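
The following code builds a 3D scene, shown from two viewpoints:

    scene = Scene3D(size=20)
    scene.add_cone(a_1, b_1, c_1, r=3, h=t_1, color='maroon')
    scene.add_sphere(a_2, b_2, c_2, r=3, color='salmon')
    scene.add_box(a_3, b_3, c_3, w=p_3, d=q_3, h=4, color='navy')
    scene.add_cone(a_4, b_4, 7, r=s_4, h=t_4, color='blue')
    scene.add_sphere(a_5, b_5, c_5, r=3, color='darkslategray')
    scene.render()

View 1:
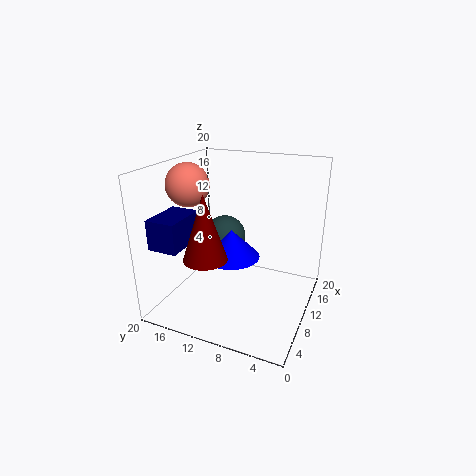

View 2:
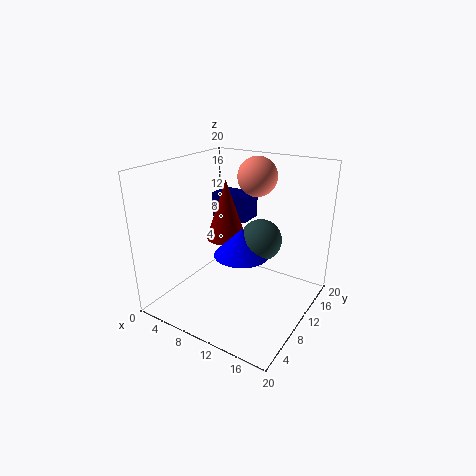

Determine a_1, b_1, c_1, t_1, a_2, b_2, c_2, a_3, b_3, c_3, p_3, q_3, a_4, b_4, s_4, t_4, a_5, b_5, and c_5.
a_1 = 6; b_1 = 13; c_1 = 8; t_1 = 9; a_2 = 9; b_2 = 17; c_2 = 17; a_3 = 2; b_3 = 15; c_3 = 10; p_3 = 6; q_3 = 4; a_4 = 10; b_4 = 11; s_4 = 4; t_4 = 4; a_5 = 12; b_5 = 13; c_5 = 9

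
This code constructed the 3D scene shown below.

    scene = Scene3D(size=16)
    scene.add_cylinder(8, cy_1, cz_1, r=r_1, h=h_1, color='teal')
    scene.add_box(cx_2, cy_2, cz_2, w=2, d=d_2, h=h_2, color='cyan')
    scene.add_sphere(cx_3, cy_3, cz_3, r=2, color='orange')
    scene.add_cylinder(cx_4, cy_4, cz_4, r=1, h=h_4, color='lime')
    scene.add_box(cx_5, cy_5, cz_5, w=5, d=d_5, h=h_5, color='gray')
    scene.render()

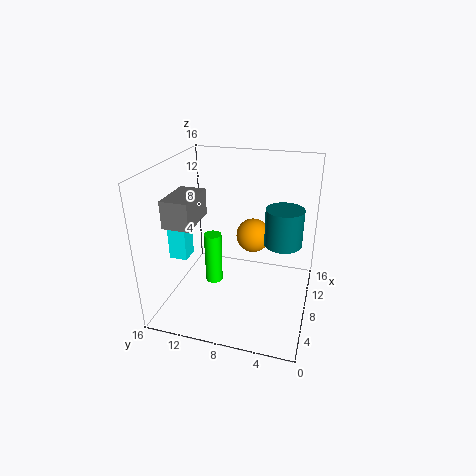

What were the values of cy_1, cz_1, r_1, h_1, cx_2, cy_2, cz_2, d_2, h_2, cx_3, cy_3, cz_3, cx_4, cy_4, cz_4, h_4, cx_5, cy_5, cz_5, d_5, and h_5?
cy_1 = 3, cz_1 = 8, r_1 = 2, h_1 = 4, cx_2 = 5, cy_2 = 13, cz_2 = 6, d_2 = 2, h_2 = 6, cx_3 = 11, cy_3 = 7, cz_3 = 7, cx_4 = 8, cy_4 = 11, cz_4 = 2, h_4 = 6, cx_5 = 4, cy_5 = 12, cz_5 = 10, d_5 = 3, h_5 = 3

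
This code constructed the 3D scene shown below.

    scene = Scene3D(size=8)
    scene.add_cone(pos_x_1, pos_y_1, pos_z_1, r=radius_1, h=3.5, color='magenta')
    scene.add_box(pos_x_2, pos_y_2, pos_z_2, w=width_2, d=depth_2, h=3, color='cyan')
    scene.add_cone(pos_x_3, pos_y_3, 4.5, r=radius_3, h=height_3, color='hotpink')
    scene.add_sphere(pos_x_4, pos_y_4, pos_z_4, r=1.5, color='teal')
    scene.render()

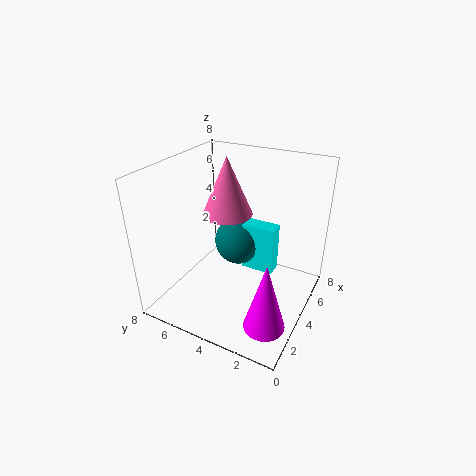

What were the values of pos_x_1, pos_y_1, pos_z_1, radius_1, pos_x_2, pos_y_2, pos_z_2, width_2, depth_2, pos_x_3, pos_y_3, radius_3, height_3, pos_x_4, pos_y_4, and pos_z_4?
pos_x_1 = 1, pos_y_1 = 1, pos_z_1 = 1.5, radius_1 = 1, pos_x_2 = 5.5, pos_y_2 = 2.5, pos_z_2 = 1, width_2 = 1, depth_2 = 2, pos_x_3 = 5.5, pos_y_3 = 5.5, radius_3 = 1.5, height_3 = 3.5, pos_x_4 = 6, pos_y_4 = 5, pos_z_4 = 2.5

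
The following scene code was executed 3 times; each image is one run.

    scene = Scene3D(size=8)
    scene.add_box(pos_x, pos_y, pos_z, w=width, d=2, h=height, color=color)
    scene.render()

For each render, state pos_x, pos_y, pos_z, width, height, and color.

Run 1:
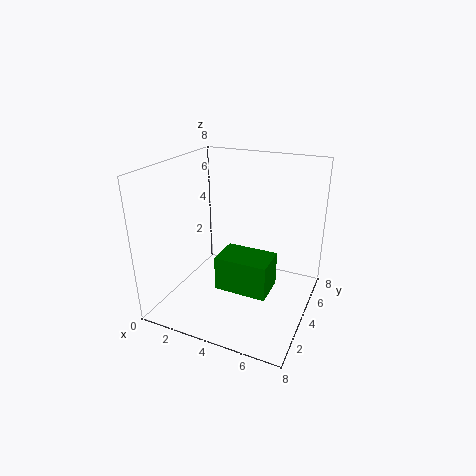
pos_x = 3; pos_y = 3; pos_z = 1; width = 3; height = 2; color = 'green'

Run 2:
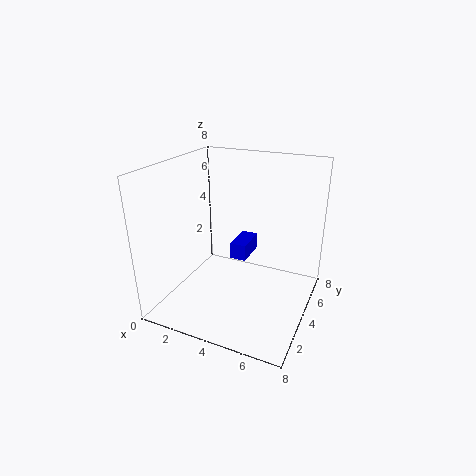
pos_x = 3; pos_y = 5; pos_z = 2; width = 1; height = 1; color = 'blue'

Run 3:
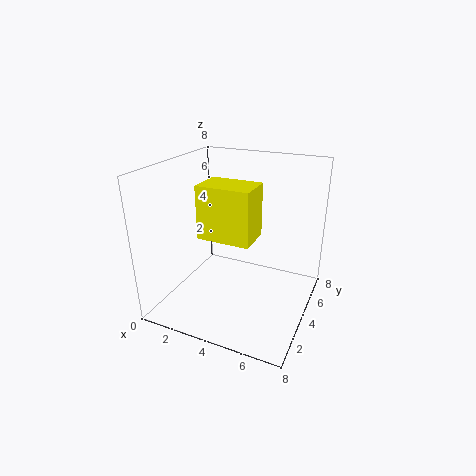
pos_x = 2; pos_y = 3; pos_z = 4; width = 3; height = 3; color = 'yellow'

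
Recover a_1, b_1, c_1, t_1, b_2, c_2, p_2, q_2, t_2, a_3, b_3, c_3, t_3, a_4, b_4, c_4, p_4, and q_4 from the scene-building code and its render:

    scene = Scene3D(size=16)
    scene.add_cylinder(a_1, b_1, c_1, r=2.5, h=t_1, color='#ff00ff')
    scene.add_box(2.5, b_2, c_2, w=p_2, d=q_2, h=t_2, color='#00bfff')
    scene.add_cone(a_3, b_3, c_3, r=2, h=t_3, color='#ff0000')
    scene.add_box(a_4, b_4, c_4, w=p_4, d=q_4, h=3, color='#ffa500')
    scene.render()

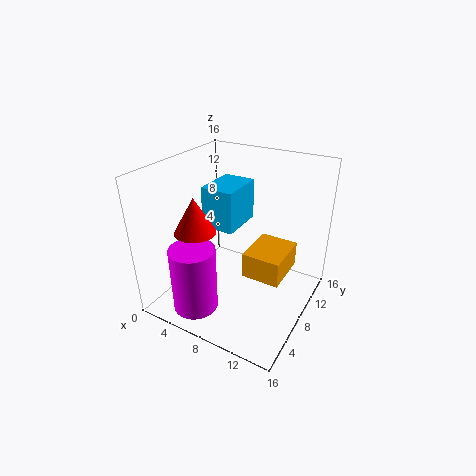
a_1 = 5; b_1 = 3.5; c_1 = 0.5; t_1 = 7.5; b_2 = 9; c_2 = 7.5; p_2 = 4; q_2 = 5.5; t_2 = 5; a_3 = 6.5; b_3 = 2.5; c_3 = 11; t_3 = 3.5; a_4 = 8.5; b_4 = 8; c_4 = 3; p_4 = 4.5; q_4 = 5.5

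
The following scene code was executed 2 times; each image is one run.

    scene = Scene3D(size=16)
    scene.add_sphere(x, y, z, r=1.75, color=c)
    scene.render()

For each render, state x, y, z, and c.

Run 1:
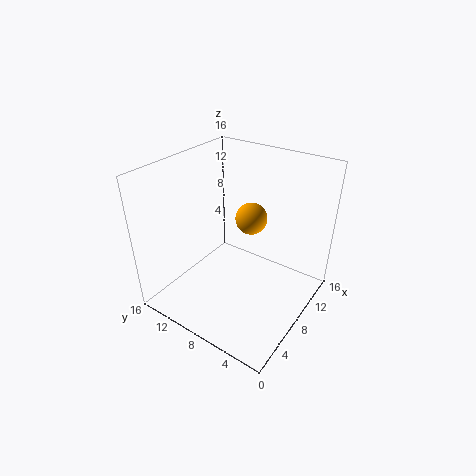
x = 9.5; y = 7.25; z = 10; c = 'orange'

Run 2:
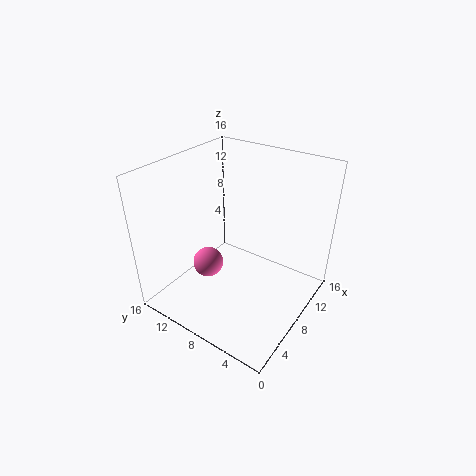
x = 6.5; y = 11.25; z = 4.25; c = 'hotpink'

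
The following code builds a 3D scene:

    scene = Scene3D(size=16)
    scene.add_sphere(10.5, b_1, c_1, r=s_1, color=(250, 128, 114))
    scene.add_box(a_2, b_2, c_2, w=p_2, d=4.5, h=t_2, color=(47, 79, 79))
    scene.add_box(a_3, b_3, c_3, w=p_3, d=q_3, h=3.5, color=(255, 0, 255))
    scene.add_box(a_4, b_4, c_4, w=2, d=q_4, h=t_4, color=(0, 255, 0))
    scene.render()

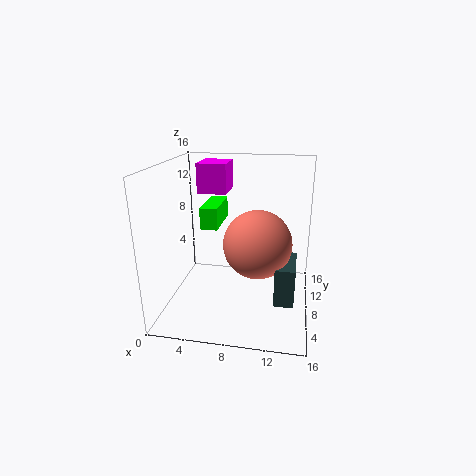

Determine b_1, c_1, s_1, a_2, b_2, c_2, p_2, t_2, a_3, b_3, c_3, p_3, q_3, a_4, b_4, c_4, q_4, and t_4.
b_1 = 5.5, c_1 = 8.5, s_1 = 3.5, a_2 = 12.5, b_2 = 3, c_2 = 3, p_2 = 2, t_2 = 4, a_3 = 2.5, b_3 = 11, c_3 = 12, p_3 = 3.5, q_3 = 4, a_4 = 3.5, b_4 = 8.5, c_4 = 8.5, q_4 = 5.5, t_4 = 2.5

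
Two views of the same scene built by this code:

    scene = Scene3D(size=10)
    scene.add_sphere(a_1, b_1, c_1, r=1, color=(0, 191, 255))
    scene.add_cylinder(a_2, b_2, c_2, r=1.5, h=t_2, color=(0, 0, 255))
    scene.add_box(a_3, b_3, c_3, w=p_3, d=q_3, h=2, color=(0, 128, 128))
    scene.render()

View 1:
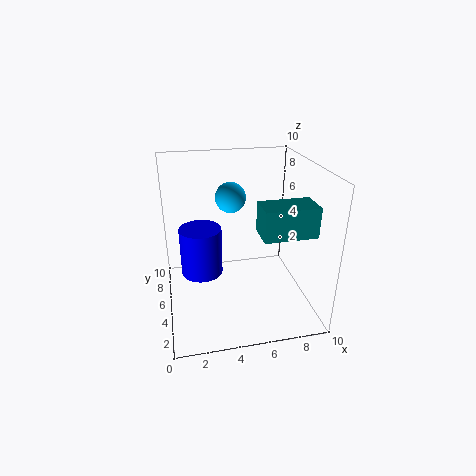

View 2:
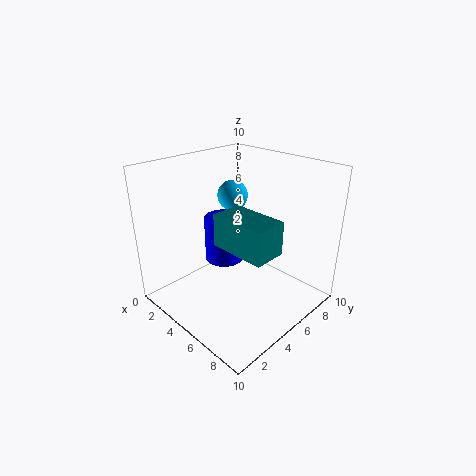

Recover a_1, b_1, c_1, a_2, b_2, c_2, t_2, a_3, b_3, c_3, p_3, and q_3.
a_1 = 4.5; b_1 = 5; c_1 = 8; a_2 = 2.5; b_2 = 6; c_2 = 2; t_2 = 3.5; a_3 = 6; b_3 = 2; c_3 = 6; p_3 = 3.5; q_3 = 2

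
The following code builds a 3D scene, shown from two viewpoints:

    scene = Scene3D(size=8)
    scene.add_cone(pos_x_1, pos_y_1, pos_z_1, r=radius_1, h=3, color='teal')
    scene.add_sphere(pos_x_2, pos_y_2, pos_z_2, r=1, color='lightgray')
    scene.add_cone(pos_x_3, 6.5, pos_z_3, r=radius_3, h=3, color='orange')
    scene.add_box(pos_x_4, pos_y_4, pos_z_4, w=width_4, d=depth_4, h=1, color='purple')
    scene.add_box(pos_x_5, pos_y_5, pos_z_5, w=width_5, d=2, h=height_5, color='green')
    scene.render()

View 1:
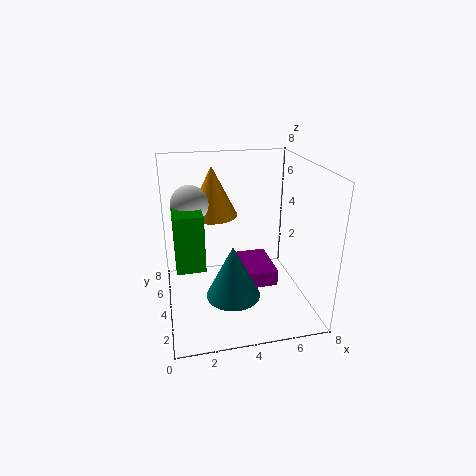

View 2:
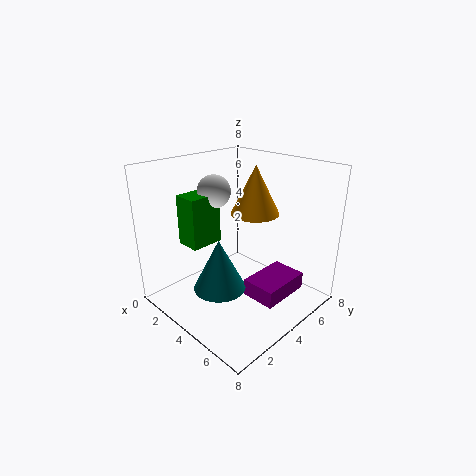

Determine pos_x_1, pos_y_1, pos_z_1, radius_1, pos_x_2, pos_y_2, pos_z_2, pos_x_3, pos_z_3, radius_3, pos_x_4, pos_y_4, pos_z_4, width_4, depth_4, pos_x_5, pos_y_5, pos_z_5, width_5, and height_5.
pos_x_1 = 3.5
pos_y_1 = 3
pos_z_1 = 1
radius_1 = 1.5
pos_x_2 = 1.5
pos_y_2 = 4.5
pos_z_2 = 6
pos_x_3 = 3
pos_z_3 = 4.5
radius_3 = 1.5
pos_x_4 = 4.5
pos_y_4 = 4
pos_z_4 = 0.5
width_4 = 2
depth_4 = 3
pos_x_5 = 0.5
pos_y_5 = 2.5
pos_z_5 = 3
width_5 = 1.5
height_5 = 3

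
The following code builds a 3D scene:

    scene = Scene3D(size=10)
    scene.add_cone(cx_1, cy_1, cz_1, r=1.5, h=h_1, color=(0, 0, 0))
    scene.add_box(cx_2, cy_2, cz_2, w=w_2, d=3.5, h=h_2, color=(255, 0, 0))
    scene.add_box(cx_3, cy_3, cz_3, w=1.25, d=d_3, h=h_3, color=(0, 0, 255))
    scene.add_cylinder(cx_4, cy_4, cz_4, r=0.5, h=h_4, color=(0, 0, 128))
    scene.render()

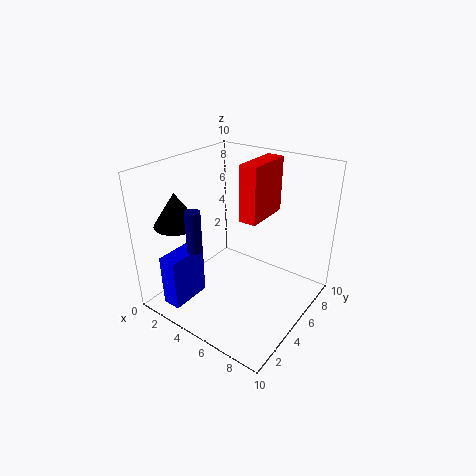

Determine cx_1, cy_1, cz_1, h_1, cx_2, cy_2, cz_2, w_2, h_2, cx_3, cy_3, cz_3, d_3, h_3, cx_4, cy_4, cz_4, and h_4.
cx_1 = 2
cy_1 = 2.25
cz_1 = 6.25
h_1 = 2.25
cx_2 = 4.75
cy_2 = 5.5
cz_2 = 6
w_2 = 1.25
h_2 = 4
cx_3 = 2.25
cy_3 = 0.25
cz_3 = 1.25
d_3 = 2.75
h_3 = 3.5
cx_4 = 3.75
cy_4 = 2
cz_4 = 5
h_4 = 2.75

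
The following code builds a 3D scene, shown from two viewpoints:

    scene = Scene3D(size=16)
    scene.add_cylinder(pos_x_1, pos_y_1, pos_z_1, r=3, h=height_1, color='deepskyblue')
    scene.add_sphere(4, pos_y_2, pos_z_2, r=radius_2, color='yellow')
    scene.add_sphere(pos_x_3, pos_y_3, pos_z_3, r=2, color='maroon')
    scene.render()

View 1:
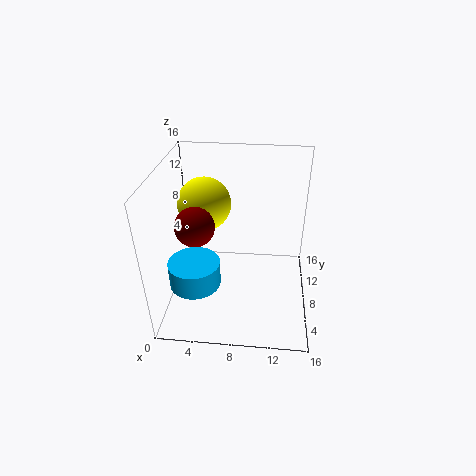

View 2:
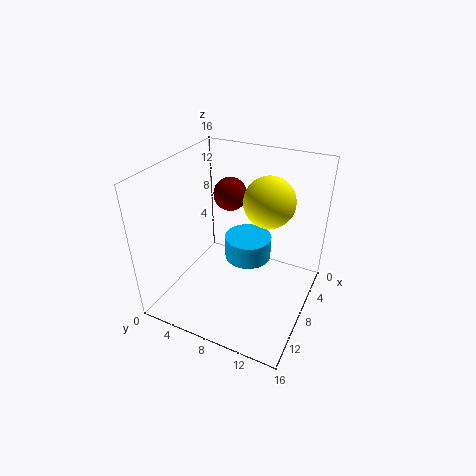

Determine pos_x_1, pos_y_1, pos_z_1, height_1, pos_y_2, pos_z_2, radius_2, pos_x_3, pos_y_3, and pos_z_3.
pos_x_1 = 3
pos_y_1 = 7
pos_z_1 = 2
height_1 = 3
pos_y_2 = 10
pos_z_2 = 11
radius_2 = 3
pos_x_3 = 4
pos_y_3 = 5
pos_z_3 = 11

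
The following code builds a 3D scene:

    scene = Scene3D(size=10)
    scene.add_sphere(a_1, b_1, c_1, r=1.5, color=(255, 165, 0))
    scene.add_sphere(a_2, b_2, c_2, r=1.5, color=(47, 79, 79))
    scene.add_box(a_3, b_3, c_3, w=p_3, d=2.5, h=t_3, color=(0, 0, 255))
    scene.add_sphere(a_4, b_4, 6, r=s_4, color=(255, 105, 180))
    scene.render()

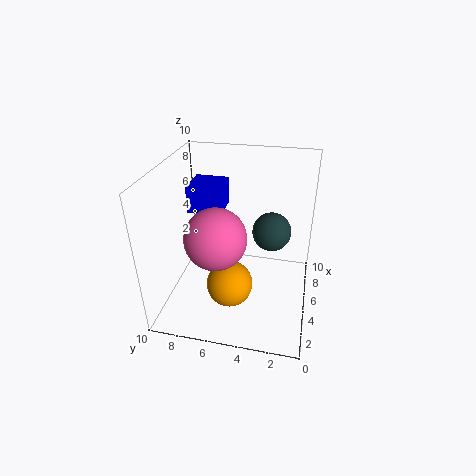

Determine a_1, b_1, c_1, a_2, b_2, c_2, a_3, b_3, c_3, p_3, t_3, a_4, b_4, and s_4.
a_1 = 2.5
b_1 = 5
c_1 = 3
a_2 = 8
b_2 = 3
c_2 = 4
a_3 = 6
b_3 = 6.5
c_3 = 6
p_3 = 2.5
t_3 = 2
a_4 = 3
b_4 = 6
s_4 = 2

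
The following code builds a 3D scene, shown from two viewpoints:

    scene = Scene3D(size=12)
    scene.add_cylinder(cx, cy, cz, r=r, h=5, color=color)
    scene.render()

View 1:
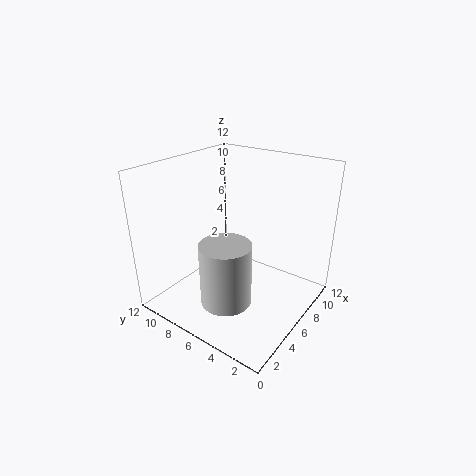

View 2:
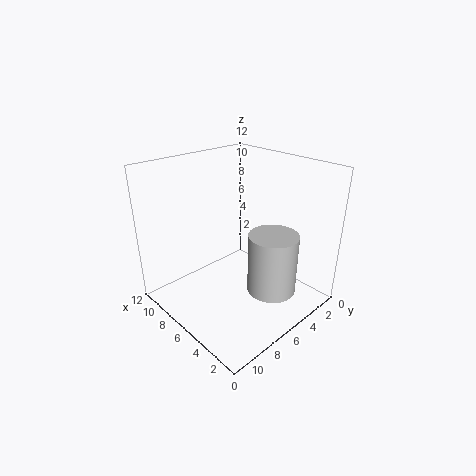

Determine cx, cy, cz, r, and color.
cx = 3; cy = 5; cz = 2; r = 2; color = 'lightgray'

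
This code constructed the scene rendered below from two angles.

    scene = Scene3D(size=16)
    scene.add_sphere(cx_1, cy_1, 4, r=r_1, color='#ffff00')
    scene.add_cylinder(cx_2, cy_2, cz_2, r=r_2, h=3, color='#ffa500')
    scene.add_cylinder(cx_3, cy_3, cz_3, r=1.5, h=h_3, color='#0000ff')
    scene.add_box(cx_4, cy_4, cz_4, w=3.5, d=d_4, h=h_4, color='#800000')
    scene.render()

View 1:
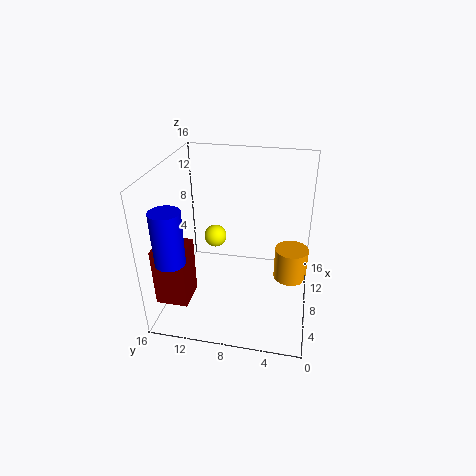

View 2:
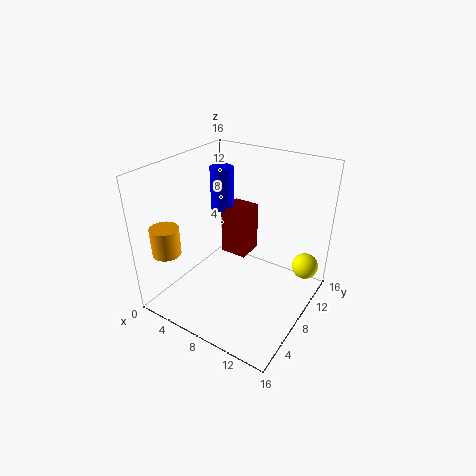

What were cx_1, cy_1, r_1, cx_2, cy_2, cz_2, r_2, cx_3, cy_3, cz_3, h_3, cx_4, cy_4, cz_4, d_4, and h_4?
cx_1 = 14.5
cy_1 = 12.5
r_1 = 1.5
cx_2 = 3
cy_2 = 2
cz_2 = 7.5
r_2 = 1.5
cx_3 = 2
cy_3 = 13.5
cz_3 = 8
h_3 = 5.5
cx_4 = 2.5
cy_4 = 12.5
cz_4 = 2
d_4 = 3.5
h_4 = 6.5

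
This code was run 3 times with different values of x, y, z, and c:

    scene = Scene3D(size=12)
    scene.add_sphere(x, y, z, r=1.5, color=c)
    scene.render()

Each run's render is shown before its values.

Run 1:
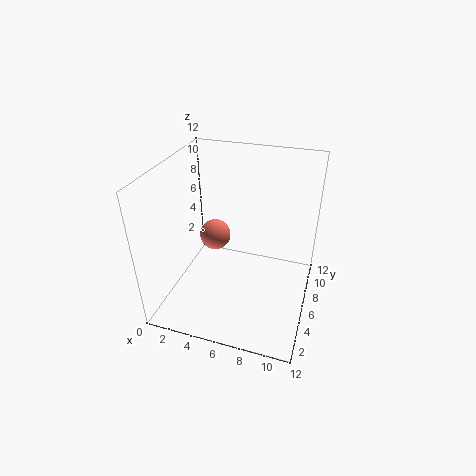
x = 2.5
y = 9.5
z = 3.5
c = 'salmon'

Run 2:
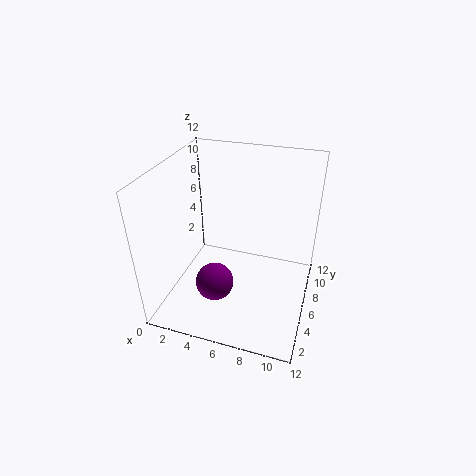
x = 5
y = 3
z = 3.5
c = 'purple'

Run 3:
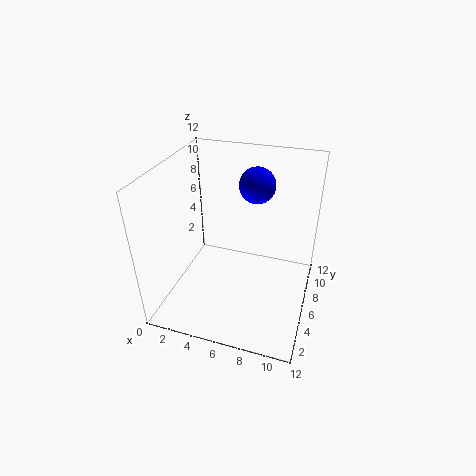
x = 7
y = 8
z = 10
c = 'blue'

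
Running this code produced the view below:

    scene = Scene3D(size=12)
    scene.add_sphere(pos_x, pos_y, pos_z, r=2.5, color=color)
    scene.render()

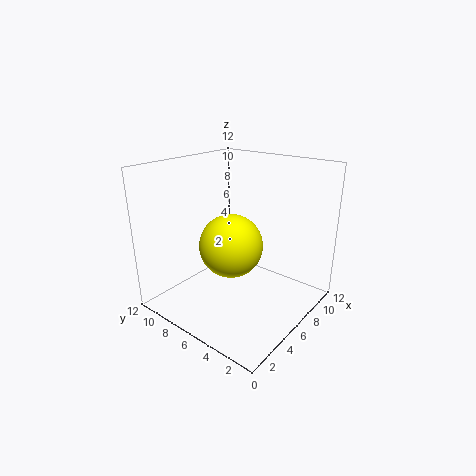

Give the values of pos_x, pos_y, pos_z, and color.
pos_x = 4.5, pos_y = 5.5, pos_z = 6, color = 'yellow'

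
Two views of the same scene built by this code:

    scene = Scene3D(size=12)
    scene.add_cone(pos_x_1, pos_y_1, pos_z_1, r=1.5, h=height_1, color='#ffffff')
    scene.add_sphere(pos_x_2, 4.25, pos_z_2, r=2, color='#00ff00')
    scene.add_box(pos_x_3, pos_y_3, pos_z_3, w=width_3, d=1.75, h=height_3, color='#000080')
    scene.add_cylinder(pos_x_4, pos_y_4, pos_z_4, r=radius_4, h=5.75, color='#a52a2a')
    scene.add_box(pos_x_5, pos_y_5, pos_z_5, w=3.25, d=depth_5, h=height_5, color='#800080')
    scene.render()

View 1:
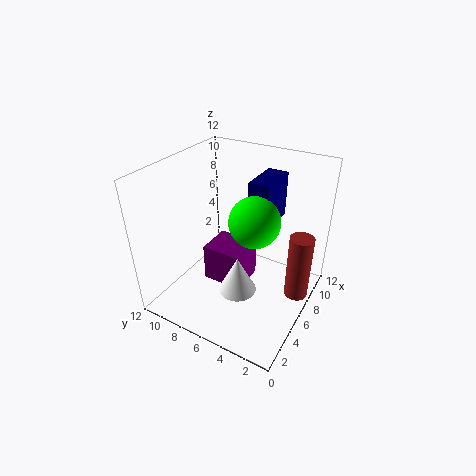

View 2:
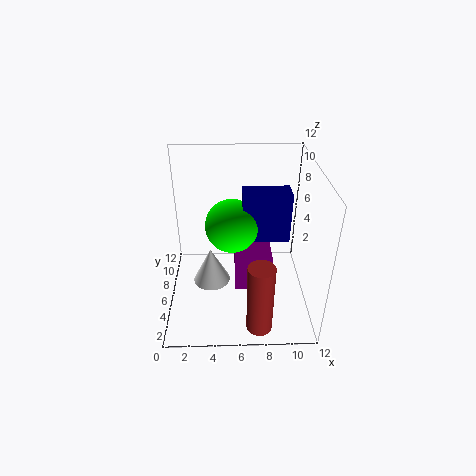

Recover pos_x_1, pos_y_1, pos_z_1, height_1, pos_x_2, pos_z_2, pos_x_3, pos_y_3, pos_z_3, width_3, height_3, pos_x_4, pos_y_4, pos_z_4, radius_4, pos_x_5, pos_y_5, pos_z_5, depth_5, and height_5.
pos_x_1 = 3.75, pos_y_1 = 4.75, pos_z_1 = 2.75, height_1 = 3, pos_x_2 = 5.5, pos_z_2 = 8.25, pos_x_3 = 6.25, pos_y_3 = 3.5, pos_z_3 = 7.25, width_3 = 3.5, height_3 = 3.75, pos_x_4 = 7.5, pos_y_4 = 1, pos_z_4 = 1, radius_4 = 1, pos_x_5 = 5.75, pos_y_5 = 5.75, pos_z_5 = 0.5, depth_5 = 3.75, height_5 = 3.5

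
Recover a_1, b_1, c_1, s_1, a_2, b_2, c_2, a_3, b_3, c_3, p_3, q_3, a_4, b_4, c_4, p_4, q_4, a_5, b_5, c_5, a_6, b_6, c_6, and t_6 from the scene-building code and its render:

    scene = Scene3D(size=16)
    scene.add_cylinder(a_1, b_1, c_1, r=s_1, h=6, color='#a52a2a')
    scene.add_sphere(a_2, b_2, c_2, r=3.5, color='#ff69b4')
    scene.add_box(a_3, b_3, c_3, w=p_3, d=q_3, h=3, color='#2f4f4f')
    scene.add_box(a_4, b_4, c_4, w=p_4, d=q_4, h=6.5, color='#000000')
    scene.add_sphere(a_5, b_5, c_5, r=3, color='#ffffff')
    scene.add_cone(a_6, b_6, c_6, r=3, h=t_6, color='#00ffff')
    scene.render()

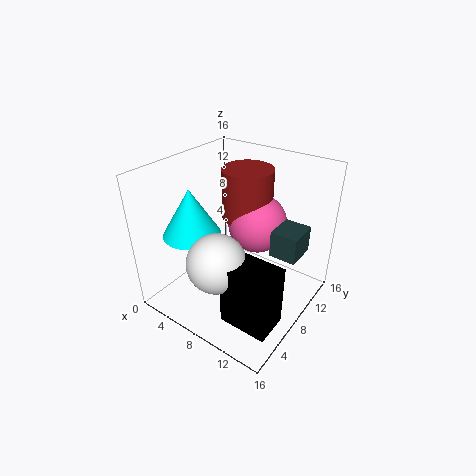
a_1 = 6.5
b_1 = 12
c_1 = 8.5
s_1 = 3
a_2 = 8
b_2 = 12
c_2 = 8
a_3 = 11.5
b_3 = 9
c_3 = 6.5
p_3 = 3
q_3 = 3.5
a_4 = 10.5
b_4 = 1.5
c_4 = 2.5
p_4 = 5
q_4 = 3.5
a_5 = 9
b_5 = 3
c_5 = 8
a_6 = 5
b_6 = 4
c_6 = 9.5
t_6 = 5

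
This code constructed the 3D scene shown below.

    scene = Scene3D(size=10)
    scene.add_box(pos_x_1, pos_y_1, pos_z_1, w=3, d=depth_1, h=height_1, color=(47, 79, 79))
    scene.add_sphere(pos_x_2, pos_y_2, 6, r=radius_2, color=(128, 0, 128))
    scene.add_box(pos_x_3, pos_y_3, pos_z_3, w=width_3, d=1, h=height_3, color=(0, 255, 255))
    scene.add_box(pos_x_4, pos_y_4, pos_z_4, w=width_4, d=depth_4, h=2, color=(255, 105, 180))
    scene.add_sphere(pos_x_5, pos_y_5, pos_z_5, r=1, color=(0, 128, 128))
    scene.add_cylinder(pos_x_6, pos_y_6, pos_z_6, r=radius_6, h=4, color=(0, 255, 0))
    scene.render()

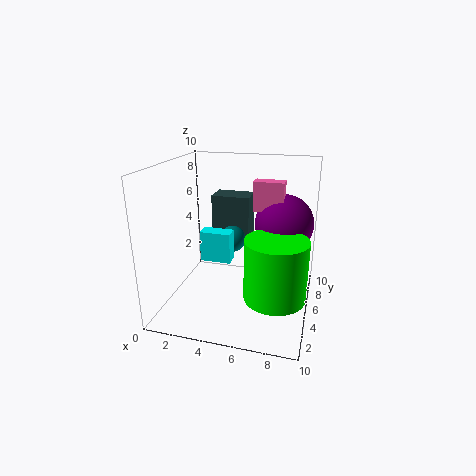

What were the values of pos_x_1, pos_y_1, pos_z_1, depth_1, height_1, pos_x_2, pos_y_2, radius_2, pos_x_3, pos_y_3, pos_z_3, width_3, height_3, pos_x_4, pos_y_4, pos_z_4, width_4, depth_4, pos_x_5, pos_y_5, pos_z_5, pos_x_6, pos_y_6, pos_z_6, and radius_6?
pos_x_1 = 2; pos_y_1 = 8; pos_z_1 = 3; depth_1 = 2; height_1 = 4; pos_x_2 = 8; pos_y_2 = 6; radius_2 = 2; pos_x_3 = 3; pos_y_3 = 3; pos_z_3 = 4; width_3 = 2; height_3 = 2; pos_x_4 = 6; pos_y_4 = 5; pos_z_4 = 7; width_4 = 2; depth_4 = 1; pos_x_5 = 4; pos_y_5 = 7; pos_z_5 = 4; pos_x_6 = 8; pos_y_6 = 3; pos_z_6 = 2; radius_6 = 2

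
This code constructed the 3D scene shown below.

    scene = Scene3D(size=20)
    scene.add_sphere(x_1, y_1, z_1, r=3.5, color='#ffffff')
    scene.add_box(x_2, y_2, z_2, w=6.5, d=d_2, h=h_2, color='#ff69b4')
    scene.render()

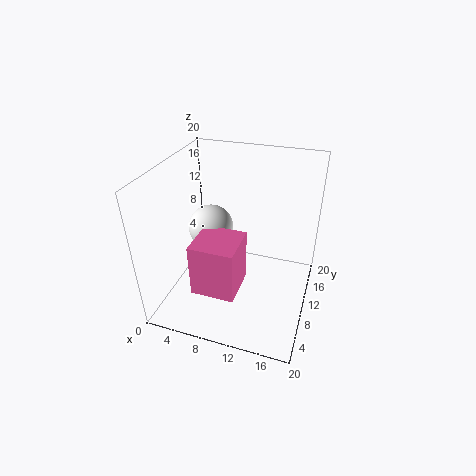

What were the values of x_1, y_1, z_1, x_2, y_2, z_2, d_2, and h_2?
x_1 = 4
y_1 = 14.5
z_1 = 8
x_2 = 4
y_2 = 6
z_2 = 1.5
d_2 = 6.5
h_2 = 8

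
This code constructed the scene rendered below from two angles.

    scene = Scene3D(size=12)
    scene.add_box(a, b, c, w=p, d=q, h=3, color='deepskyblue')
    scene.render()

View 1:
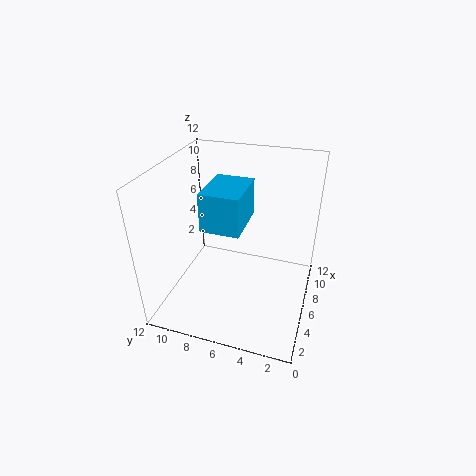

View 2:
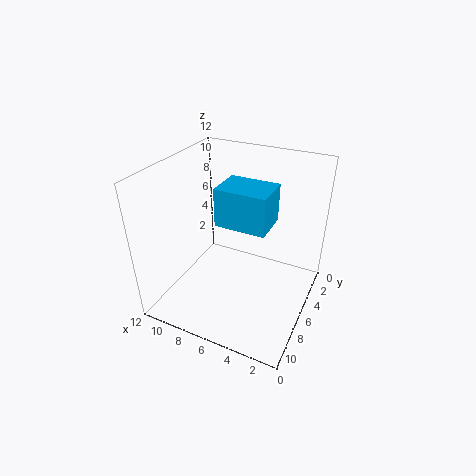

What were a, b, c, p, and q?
a = 3
b = 5
c = 8
p = 4
q = 3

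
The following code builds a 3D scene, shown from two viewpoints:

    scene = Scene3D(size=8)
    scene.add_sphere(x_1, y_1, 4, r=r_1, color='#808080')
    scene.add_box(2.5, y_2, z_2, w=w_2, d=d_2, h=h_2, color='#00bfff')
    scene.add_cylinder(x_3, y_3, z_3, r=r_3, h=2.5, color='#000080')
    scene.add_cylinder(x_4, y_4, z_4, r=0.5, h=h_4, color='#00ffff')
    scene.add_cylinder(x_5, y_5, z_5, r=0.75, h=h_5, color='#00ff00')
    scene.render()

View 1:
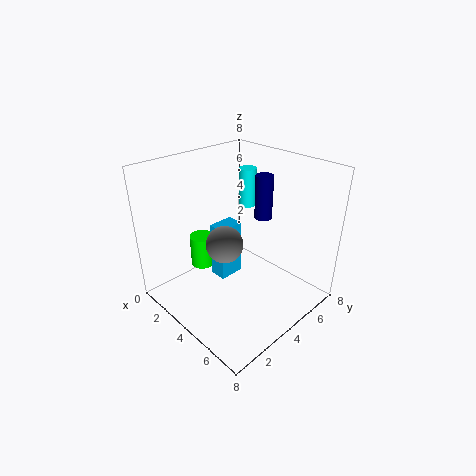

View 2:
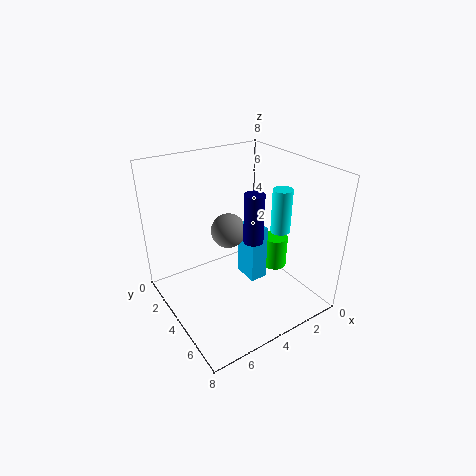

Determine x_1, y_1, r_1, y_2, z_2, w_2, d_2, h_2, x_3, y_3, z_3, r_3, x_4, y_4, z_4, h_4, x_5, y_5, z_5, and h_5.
x_1 = 4, y_1 = 3, r_1 = 1, y_2 = 3.25, z_2 = 1.25, w_2 = 1, d_2 = 1.5, h_2 = 3.25, x_3 = 4.25, y_3 = 5.75, z_3 = 4.75, r_3 = 0.5, x_4 = 2.75, y_4 = 6, z_4 = 5, h_4 = 2.25, x_5 = 1, y_5 = 3.75, z_5 = 1, h_5 = 2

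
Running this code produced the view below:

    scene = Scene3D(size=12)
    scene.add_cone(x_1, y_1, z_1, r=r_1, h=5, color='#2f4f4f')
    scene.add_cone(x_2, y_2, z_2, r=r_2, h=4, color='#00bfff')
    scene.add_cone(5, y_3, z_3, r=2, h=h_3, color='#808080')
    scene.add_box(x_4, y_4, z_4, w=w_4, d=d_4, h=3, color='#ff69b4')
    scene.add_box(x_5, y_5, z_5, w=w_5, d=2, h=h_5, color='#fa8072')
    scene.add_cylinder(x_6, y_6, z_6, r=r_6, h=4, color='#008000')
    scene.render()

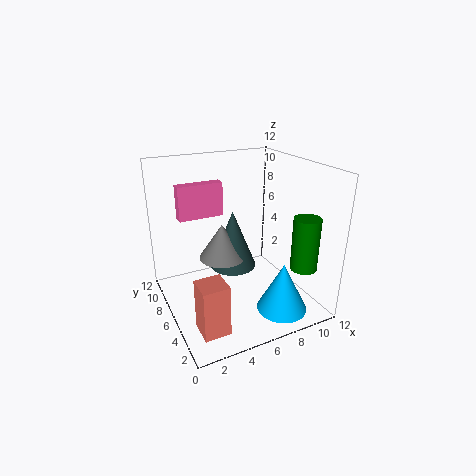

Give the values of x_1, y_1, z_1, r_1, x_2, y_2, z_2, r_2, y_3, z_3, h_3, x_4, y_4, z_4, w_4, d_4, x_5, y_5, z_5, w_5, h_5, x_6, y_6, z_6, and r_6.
x_1 = 6, y_1 = 7, z_1 = 3, r_1 = 2, x_2 = 8, y_2 = 2, z_2 = 1, r_2 = 2, y_3 = 7, z_3 = 4, h_3 = 3, x_4 = 2, y_4 = 9, z_4 = 7, w_4 = 4, d_4 = 1, x_5 = 1, y_5 = 1, z_5 = 1, w_5 = 2, h_5 = 4, x_6 = 9, y_6 = 1, z_6 = 5, r_6 = 1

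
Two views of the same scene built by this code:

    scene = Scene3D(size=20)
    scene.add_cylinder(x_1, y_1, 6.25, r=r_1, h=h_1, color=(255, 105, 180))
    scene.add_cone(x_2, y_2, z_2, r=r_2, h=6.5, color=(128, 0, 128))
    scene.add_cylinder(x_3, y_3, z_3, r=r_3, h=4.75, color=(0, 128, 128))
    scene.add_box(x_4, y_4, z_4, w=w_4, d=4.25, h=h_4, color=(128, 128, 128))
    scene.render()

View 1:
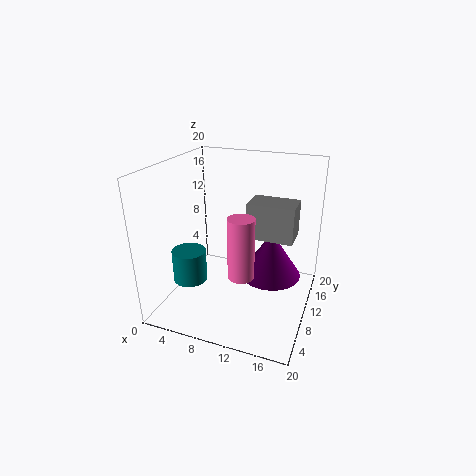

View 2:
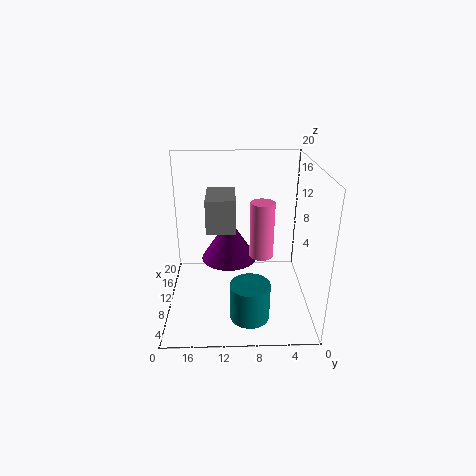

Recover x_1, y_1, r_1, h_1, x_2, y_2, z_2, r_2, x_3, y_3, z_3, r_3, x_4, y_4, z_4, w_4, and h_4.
x_1 = 11.75; y_1 = 6.5; r_1 = 1.75; h_1 = 8.25; x_2 = 14.5; y_2 = 11.25; z_2 = 4.5; r_2 = 4.25; x_3 = 2.75; y_3 = 8.75; z_3 = 2.5; r_3 = 2.5; x_4 = 11; y_4 = 10.25; z_4 = 10; w_4 = 6.5; h_4 = 5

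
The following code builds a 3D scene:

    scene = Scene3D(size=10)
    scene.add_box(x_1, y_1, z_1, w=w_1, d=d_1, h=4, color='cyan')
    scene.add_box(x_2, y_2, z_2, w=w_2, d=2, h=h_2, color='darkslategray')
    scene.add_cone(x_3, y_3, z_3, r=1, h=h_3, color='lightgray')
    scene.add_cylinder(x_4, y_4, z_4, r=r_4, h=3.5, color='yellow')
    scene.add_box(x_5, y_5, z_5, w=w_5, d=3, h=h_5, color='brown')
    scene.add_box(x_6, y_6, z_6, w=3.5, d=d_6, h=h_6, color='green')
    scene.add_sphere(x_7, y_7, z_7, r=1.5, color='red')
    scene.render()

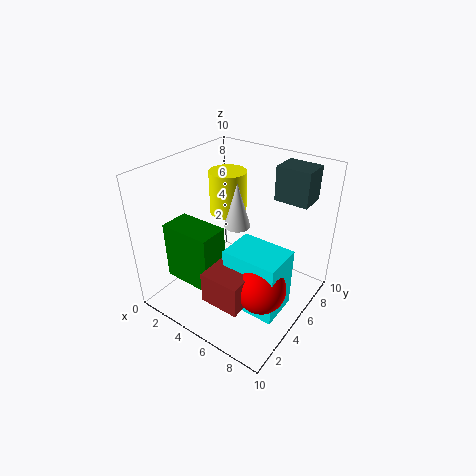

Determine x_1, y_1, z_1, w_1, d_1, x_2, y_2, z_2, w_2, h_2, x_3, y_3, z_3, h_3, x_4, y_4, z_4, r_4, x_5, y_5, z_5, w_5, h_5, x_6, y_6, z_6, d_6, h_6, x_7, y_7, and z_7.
x_1 = 6, y_1 = 2, z_1 = 2, w_1 = 3.5, d_1 = 2.5, x_2 = 6, y_2 = 8, z_2 = 7, w_2 = 2.5, h_2 = 2.5, x_3 = 3.5, y_3 = 7, z_3 = 4.5, h_3 = 3.5, x_4 = 1.5, y_4 = 8.5, z_4 = 4.5, r_4 = 1.5, x_5 = 5.5, y_5 = 0.5, z_5 = 3, w_5 = 2.5, h_5 = 2, x_6 = 1.5, y_6 = 1.5, z_6 = 2.5, d_6 = 2, h_6 = 4, x_7 = 8.5, y_7 = 2.5, z_7 = 4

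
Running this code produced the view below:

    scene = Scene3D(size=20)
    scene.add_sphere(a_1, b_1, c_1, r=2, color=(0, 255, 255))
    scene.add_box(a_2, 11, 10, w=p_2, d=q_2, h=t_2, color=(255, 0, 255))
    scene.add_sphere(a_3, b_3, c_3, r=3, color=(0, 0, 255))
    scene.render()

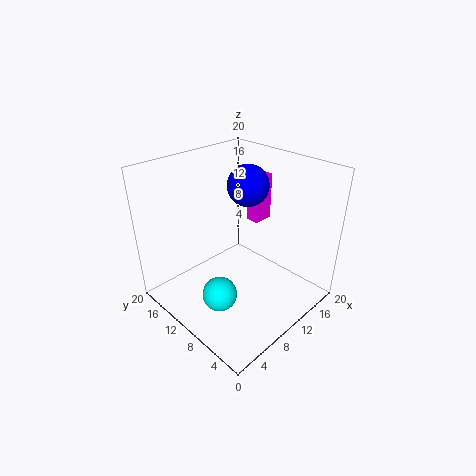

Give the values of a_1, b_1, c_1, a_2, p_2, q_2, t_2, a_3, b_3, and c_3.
a_1 = 2
b_1 = 5
c_1 = 8
a_2 = 15
p_2 = 3
q_2 = 2
t_2 = 7
a_3 = 14
b_3 = 12
c_3 = 16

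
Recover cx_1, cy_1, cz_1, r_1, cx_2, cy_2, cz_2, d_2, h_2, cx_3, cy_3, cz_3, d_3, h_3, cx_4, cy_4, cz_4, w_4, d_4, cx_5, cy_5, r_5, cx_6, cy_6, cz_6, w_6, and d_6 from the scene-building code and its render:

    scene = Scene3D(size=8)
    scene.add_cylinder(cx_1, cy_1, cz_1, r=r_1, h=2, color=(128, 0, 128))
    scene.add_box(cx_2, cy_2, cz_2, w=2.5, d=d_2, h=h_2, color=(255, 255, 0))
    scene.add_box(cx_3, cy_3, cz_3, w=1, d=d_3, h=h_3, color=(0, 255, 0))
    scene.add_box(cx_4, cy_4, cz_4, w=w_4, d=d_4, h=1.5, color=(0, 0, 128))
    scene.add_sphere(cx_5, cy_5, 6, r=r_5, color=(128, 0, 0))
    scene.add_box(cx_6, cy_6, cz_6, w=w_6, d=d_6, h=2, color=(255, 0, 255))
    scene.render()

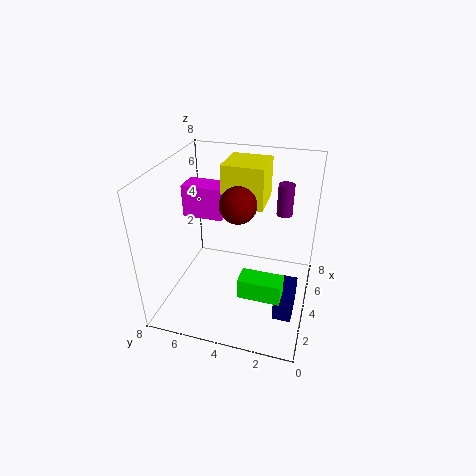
cx_1 = 7.5, cy_1 = 2, cz_1 = 4, r_1 = 0.5, cx_2 = 5.5, cy_2 = 3, cz_2 = 5, d_2 = 2.5, h_2 = 2.5, cx_3 = 0.5, cy_3 = 1, cz_3 = 3, d_3 = 2, h_3 = 1, cx_4 = 2, cy_4 = 0.5, cz_4 = 0.5, w_4 = 2, d_4 = 1, cx_5 = 4, cy_5 = 4, r_5 = 1, cx_6 = 5.5, cy_6 = 5.5, cz_6 = 4, w_6 = 1.5, d_6 = 2.5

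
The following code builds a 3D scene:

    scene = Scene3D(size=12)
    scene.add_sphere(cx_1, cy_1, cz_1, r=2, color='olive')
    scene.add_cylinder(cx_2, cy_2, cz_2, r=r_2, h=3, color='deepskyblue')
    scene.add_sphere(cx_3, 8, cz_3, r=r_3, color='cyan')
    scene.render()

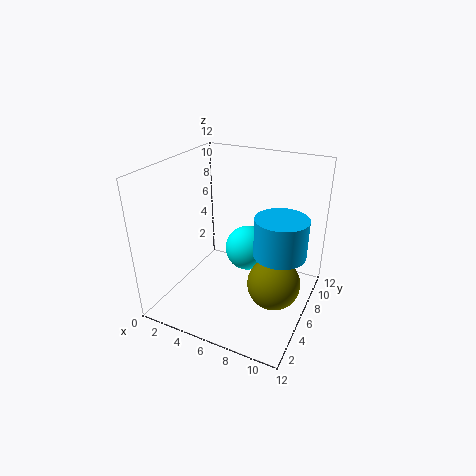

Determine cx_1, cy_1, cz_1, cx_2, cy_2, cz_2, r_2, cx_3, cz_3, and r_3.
cx_1 = 10
cy_1 = 4
cz_1 = 4
cx_2 = 10
cy_2 = 5
cz_2 = 6
r_2 = 2
cx_3 = 6
cz_3 = 4
r_3 = 2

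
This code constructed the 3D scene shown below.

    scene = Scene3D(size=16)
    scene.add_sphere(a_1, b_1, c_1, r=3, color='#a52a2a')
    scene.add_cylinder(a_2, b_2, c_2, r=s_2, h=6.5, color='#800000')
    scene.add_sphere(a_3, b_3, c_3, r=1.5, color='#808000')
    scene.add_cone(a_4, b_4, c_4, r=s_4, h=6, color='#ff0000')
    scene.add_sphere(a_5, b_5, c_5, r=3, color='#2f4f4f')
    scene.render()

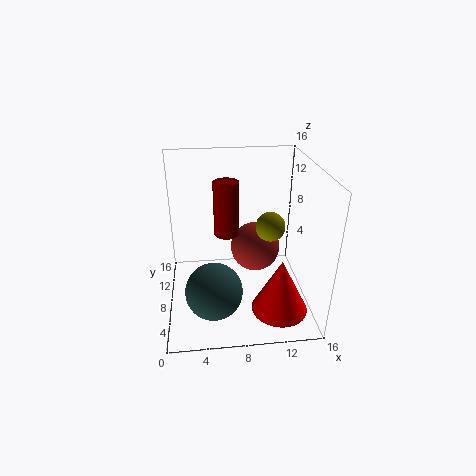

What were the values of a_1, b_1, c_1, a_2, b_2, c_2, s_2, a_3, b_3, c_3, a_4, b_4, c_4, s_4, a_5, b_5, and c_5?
a_1 = 10.5, b_1 = 11, c_1 = 5, a_2 = 7, b_2 = 11, c_2 = 7, s_2 = 1.5, a_3 = 11, b_3 = 5.5, c_3 = 10.5, a_4 = 12, b_4 = 3.5, c_4 = 1.5, s_4 = 3, a_5 = 5, b_5 = 4, c_5 = 4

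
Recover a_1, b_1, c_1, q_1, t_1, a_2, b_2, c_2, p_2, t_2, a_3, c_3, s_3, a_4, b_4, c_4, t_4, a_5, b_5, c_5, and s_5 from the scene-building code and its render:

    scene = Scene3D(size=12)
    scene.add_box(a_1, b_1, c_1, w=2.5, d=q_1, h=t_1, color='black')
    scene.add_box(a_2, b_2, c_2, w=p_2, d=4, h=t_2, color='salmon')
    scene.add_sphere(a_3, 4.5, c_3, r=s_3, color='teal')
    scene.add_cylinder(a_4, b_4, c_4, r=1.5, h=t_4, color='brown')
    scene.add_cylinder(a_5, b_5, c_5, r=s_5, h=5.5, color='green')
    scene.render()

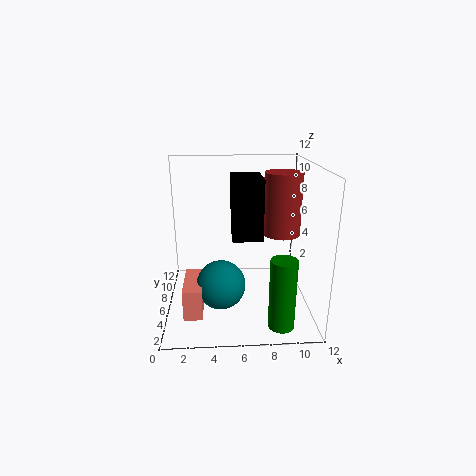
a_1 = 5.5
b_1 = 5
c_1 = 6
q_1 = 3.5
t_1 = 5
a_2 = 1.5
b_2 = 2.5
c_2 = 0.5
p_2 = 1.5
t_2 = 2.5
a_3 = 4.5
c_3 = 2.5
s_3 = 2
a_4 = 9.5
b_4 = 5.5
c_4 = 6.5
t_4 = 5
a_5 = 9
b_5 = 1.5
c_5 = 0.5
s_5 = 1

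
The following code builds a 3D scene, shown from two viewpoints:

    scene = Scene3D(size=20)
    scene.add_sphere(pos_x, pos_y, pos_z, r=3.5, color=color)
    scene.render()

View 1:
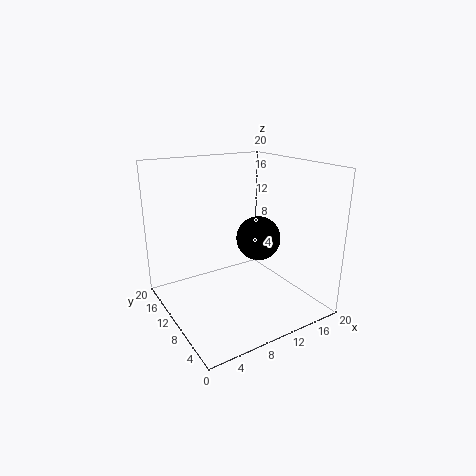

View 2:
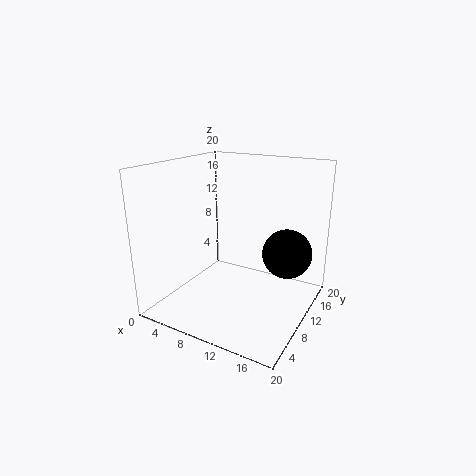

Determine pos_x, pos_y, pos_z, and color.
pos_x = 16
pos_y = 13.5
pos_z = 7.5
color = 'black'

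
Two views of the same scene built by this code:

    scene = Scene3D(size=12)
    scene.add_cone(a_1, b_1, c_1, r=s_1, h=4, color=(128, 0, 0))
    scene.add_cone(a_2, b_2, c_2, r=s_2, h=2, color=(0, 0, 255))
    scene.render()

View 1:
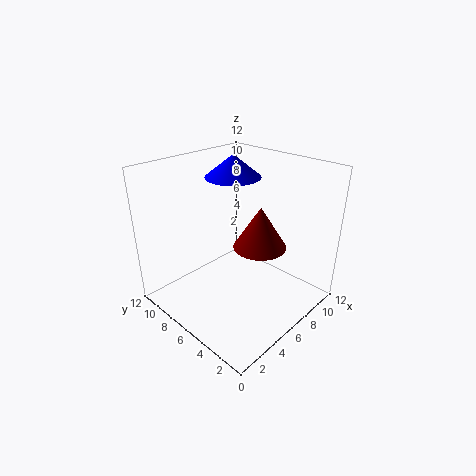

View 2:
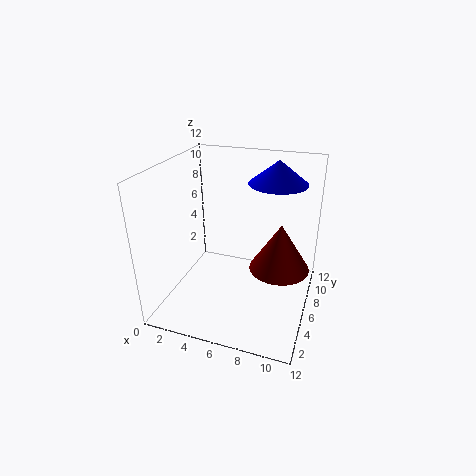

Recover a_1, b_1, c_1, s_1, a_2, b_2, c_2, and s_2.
a_1 = 9.5; b_1 = 6.5; c_1 = 3.5; s_1 = 2.5; a_2 = 8.5; b_2 = 9; c_2 = 10; s_2 = 2.5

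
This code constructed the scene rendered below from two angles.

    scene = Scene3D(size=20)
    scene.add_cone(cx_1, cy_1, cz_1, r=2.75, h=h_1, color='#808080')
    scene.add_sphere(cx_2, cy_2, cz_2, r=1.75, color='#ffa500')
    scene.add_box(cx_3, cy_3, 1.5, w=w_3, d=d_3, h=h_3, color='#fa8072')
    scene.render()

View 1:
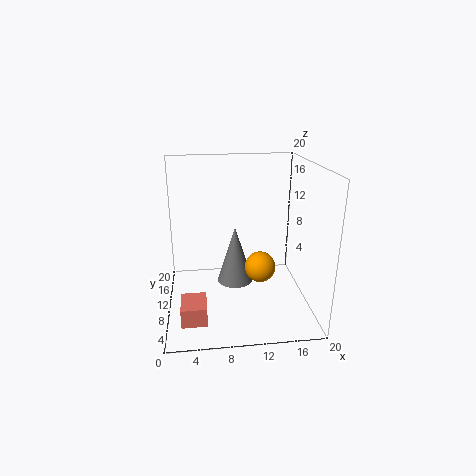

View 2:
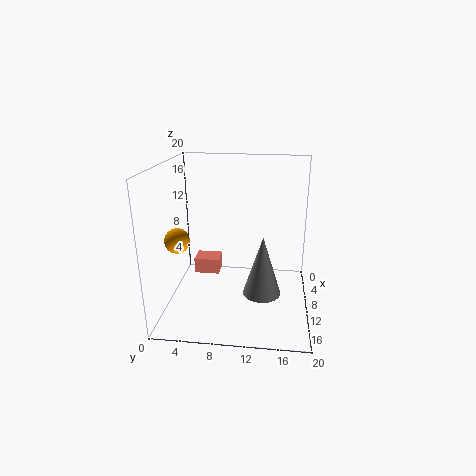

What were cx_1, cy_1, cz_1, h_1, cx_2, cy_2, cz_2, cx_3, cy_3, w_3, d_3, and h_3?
cx_1 = 10
cy_1 = 13.5
cz_1 = 1.5
h_1 = 8.75
cx_2 = 11.5
cy_2 = 1.75
cz_2 = 9.75
cx_3 = 2
cy_3 = 2.25
w_3 = 3.25
d_3 = 4
h_3 = 2.5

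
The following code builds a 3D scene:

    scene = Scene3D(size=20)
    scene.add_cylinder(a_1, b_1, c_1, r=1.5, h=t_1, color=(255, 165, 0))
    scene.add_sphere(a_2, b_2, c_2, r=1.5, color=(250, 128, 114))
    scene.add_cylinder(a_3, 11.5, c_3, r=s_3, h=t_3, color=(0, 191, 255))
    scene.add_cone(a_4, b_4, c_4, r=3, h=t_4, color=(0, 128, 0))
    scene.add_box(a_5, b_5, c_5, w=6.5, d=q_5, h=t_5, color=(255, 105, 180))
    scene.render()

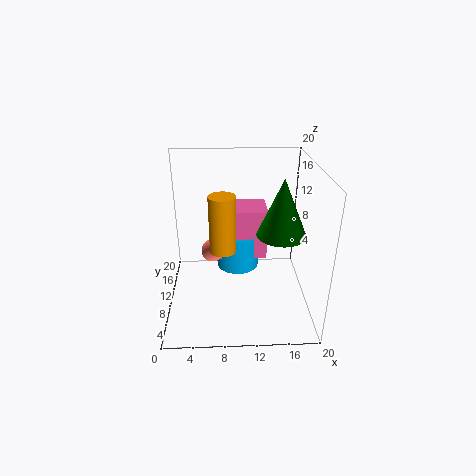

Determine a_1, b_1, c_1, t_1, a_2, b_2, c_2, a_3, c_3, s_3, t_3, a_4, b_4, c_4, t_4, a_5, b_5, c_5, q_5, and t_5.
a_1 = 8, b_1 = 2.5, c_1 = 12.5, t_1 = 6.5, a_2 = 6.5, b_2 = 8.5, c_2 = 9, a_3 = 10, c_3 = 5, s_3 = 3, t_3 = 5, a_4 = 15, b_4 = 5, c_4 = 13, t_4 = 7, a_5 = 7.5, b_5 = 9.5, c_5 = 7, q_5 = 5, t_5 = 7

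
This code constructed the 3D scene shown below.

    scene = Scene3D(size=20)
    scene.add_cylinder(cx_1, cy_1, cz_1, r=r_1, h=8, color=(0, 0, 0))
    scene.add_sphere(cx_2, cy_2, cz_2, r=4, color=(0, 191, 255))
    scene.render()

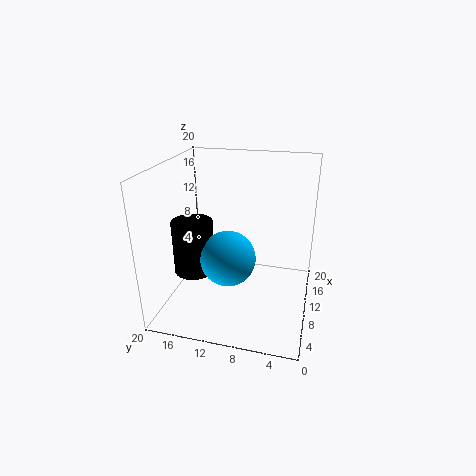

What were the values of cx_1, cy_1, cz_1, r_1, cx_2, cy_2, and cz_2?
cx_1 = 10.5; cy_1 = 17; cz_1 = 3.5; r_1 = 3; cx_2 = 10; cy_2 = 11.5; cz_2 = 6.5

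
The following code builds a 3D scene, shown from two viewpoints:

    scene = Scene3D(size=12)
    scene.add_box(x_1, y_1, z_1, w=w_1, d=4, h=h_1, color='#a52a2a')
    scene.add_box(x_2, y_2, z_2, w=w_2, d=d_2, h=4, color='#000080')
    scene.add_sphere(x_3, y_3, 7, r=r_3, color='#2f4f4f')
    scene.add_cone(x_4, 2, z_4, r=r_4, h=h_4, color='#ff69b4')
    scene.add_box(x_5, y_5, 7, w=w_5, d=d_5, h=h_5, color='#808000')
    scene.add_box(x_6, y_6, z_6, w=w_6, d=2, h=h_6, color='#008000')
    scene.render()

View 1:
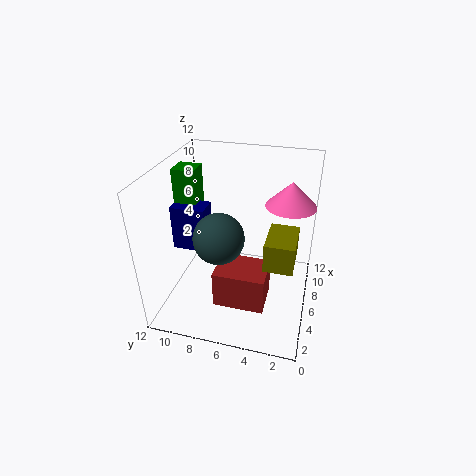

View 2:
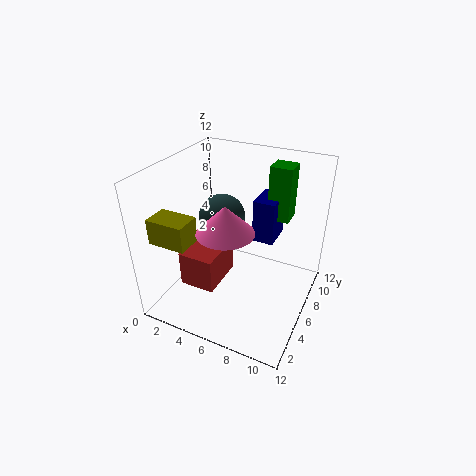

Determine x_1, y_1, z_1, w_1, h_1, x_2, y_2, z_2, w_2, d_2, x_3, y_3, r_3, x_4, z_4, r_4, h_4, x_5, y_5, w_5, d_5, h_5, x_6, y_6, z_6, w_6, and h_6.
x_1 = 2, y_1 = 3, z_1 = 2, w_1 = 3, h_1 = 3, x_2 = 6, y_2 = 9, z_2 = 4, w_2 = 2, d_2 = 3, x_3 = 4, y_3 = 7, r_3 = 2, x_4 = 7, z_4 = 9, r_4 = 2, h_4 = 2, x_5 = 1, y_5 = 1, w_5 = 3, d_5 = 2, h_5 = 2, x_6 = 7, y_6 = 10, z_6 = 6, w_6 = 2, h_6 = 5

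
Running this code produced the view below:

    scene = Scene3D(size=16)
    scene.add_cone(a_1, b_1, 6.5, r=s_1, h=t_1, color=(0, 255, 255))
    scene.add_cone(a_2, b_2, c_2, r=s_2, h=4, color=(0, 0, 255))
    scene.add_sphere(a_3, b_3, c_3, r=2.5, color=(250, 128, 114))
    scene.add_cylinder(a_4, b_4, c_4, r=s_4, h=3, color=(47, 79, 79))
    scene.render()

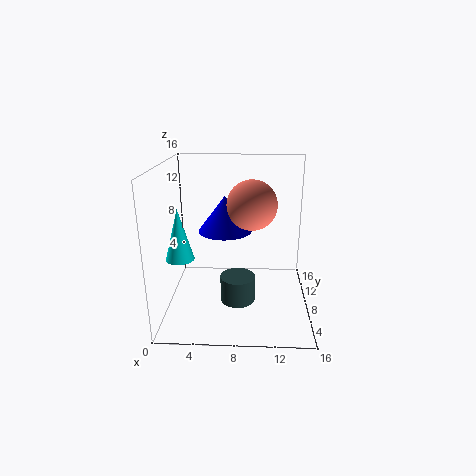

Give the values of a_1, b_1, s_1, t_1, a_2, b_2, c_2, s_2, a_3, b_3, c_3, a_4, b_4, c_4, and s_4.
a_1 = 2
b_1 = 5.5
s_1 = 1.5
t_1 = 5.5
a_2 = 6.5
b_2 = 9
c_2 = 8.5
s_2 = 3
a_3 = 9.5
b_3 = 5.5
c_3 = 12.5
a_4 = 8
b_4 = 7.5
c_4 = 0.5
s_4 = 2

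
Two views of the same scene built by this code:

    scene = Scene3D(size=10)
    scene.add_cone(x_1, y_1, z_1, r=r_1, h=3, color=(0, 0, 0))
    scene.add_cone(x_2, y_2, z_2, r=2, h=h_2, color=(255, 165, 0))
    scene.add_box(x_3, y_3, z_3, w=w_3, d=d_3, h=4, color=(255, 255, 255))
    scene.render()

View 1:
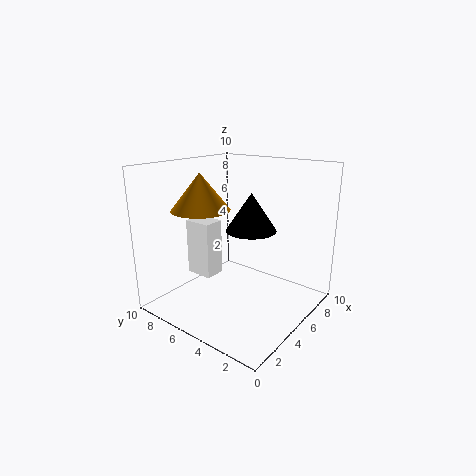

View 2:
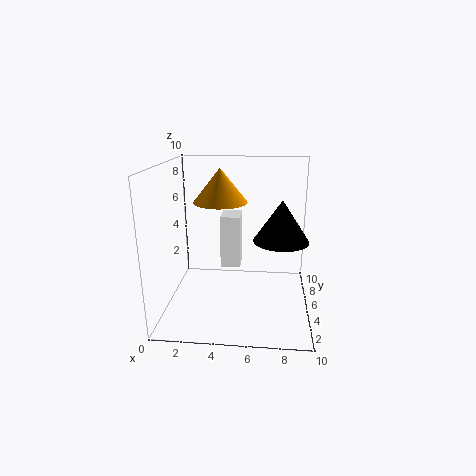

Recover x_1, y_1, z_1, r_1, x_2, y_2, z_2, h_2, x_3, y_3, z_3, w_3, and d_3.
x_1 = 8
y_1 = 6
z_1 = 4.5
r_1 = 2
x_2 = 3.5
y_2 = 7
z_2 = 7
h_2 = 2.5
x_3 = 3.5
y_3 = 6.5
z_3 = 2
w_3 = 1.5
d_3 = 2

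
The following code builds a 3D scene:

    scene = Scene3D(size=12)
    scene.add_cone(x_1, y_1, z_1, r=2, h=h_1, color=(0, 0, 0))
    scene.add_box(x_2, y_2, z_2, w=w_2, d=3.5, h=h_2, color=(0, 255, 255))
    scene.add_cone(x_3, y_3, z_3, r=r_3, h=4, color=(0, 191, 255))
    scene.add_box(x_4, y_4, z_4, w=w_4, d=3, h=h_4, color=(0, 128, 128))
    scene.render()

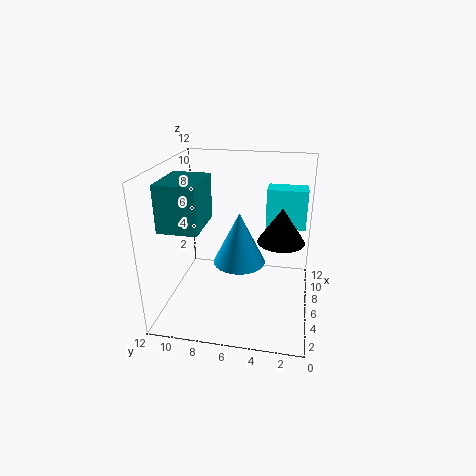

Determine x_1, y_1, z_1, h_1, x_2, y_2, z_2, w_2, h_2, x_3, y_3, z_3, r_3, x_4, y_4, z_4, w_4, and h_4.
x_1 = 7; y_1 = 2.5; z_1 = 5.5; h_1 = 3; x_2 = 8.5; y_2 = 0.5; z_2 = 6; w_2 = 2; h_2 = 3.5; x_3 = 4; y_3 = 5.5; z_3 = 5; r_3 = 2; x_4 = 1.5; y_4 = 8; z_4 = 8; w_4 = 4; h_4 = 3.5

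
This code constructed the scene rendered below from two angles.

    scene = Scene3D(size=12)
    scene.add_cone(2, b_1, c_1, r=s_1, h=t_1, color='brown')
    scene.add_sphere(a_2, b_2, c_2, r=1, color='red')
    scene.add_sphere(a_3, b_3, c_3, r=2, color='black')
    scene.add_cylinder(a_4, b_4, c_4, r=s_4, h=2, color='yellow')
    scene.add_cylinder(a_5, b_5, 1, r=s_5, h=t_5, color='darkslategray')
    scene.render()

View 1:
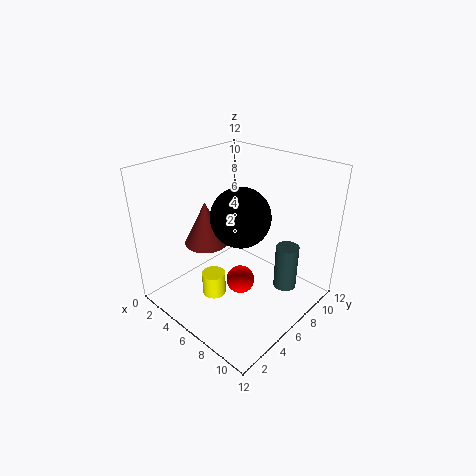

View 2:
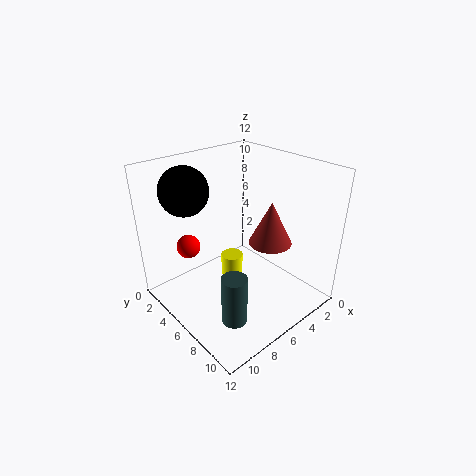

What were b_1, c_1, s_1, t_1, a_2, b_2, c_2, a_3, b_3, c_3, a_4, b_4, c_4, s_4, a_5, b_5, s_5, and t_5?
b_1 = 6, c_1 = 4, s_1 = 2, t_1 = 4, a_2 = 9, b_2 = 3, c_2 = 5, a_3 = 9, b_3 = 3, c_3 = 10, a_4 = 5, b_4 = 4, c_4 = 1, s_4 = 1, a_5 = 9, b_5 = 9, s_5 = 1, t_5 = 4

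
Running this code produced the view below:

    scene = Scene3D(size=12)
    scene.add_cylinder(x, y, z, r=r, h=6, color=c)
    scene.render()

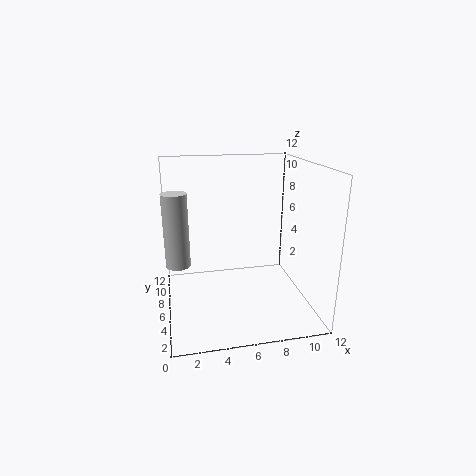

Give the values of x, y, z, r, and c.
x = 1; y = 6; z = 4; r = 1; c = 'lightgray'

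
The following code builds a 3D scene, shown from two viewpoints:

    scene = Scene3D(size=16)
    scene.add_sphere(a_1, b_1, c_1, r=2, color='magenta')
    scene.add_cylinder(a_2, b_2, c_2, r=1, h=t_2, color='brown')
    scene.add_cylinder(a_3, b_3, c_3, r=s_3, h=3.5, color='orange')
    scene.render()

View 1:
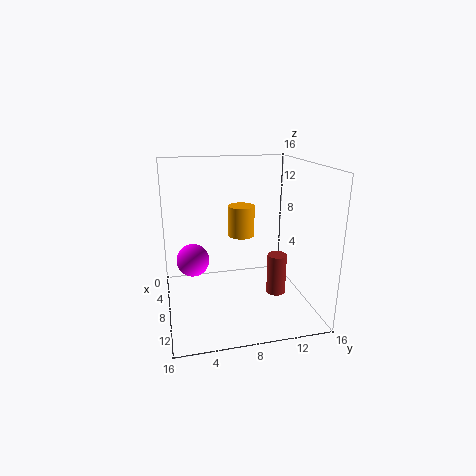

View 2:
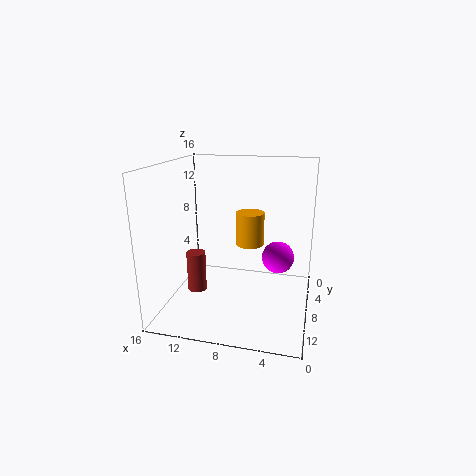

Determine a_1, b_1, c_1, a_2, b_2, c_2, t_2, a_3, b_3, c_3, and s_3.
a_1 = 4, b_1 = 3.25, c_1 = 4, a_2 = 11.75, b_2 = 11.25, c_2 = 3, t_2 = 4.25, a_3 = 6.5, b_3 = 8.75, c_3 = 7.75, s_3 = 1.5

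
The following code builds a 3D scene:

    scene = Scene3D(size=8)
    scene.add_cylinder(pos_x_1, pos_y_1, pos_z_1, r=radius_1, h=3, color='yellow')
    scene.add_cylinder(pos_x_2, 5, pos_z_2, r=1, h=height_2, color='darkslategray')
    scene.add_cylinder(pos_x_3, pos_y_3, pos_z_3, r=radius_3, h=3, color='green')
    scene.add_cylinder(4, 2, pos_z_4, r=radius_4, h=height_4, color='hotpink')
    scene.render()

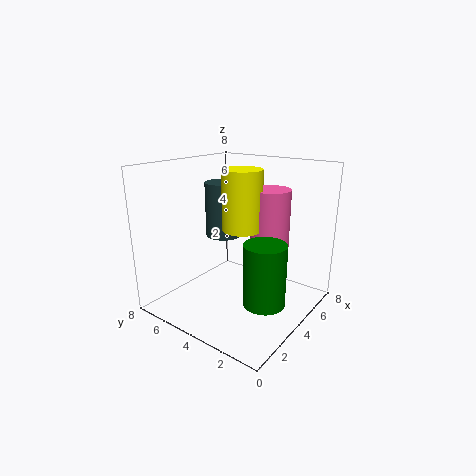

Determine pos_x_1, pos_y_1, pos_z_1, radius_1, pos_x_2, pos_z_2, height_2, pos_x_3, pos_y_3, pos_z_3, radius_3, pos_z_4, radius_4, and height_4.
pos_x_1 = 3
pos_y_1 = 3
pos_z_1 = 5
radius_1 = 1
pos_x_2 = 4
pos_z_2 = 4
height_2 = 3
pos_x_3 = 2
pos_y_3 = 1
pos_z_3 = 2
radius_3 = 1
pos_z_4 = 4
radius_4 = 1
height_4 = 3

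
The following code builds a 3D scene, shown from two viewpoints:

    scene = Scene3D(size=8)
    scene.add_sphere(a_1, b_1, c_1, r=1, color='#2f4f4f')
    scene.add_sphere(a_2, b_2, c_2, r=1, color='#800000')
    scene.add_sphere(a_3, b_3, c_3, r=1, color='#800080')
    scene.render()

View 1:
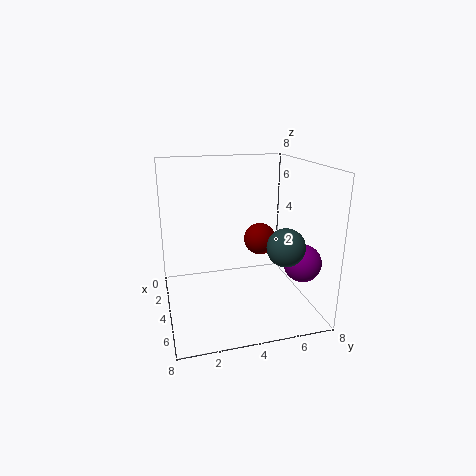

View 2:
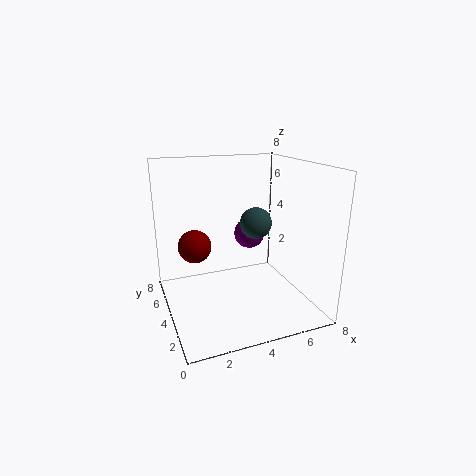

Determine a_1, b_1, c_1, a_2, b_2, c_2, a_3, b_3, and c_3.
a_1 = 6, b_1 = 6, c_1 = 4, a_2 = 2, b_2 = 6, c_2 = 3, a_3 = 6, b_3 = 7, c_3 = 3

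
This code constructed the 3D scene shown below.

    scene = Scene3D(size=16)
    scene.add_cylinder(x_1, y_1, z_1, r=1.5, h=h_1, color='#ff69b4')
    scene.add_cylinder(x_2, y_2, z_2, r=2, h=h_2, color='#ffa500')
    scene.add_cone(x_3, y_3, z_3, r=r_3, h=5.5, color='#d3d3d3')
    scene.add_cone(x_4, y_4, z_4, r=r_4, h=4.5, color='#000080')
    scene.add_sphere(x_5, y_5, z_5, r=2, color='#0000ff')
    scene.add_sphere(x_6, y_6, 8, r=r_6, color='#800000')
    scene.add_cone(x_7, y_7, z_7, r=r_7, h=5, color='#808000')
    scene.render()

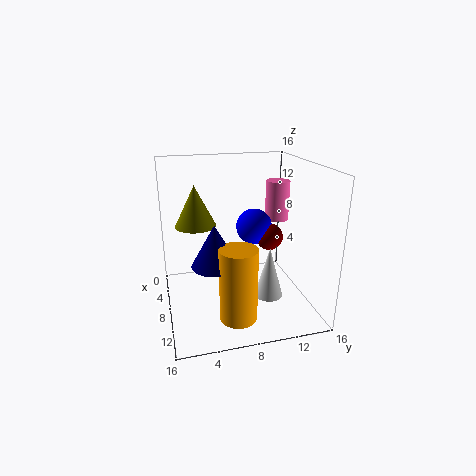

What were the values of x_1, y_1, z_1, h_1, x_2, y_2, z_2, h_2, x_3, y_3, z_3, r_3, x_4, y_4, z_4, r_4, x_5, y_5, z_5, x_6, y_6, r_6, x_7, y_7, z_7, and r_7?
x_1 = 3
y_1 = 14.5
z_1 = 8
h_1 = 5
x_2 = 12
y_2 = 7
z_2 = 0.5
h_2 = 8
x_3 = 11.5
y_3 = 10.5
z_3 = 2.5
r_3 = 1.5
x_4 = 10
y_4 = 5
z_4 = 6
r_4 = 2.5
x_5 = 7.5
y_5 = 10
z_5 = 9
x_6 = 8.5
y_6 = 11.5
r_6 = 1.5
x_7 = 3
y_7 = 4
z_7 = 8
r_7 = 2.5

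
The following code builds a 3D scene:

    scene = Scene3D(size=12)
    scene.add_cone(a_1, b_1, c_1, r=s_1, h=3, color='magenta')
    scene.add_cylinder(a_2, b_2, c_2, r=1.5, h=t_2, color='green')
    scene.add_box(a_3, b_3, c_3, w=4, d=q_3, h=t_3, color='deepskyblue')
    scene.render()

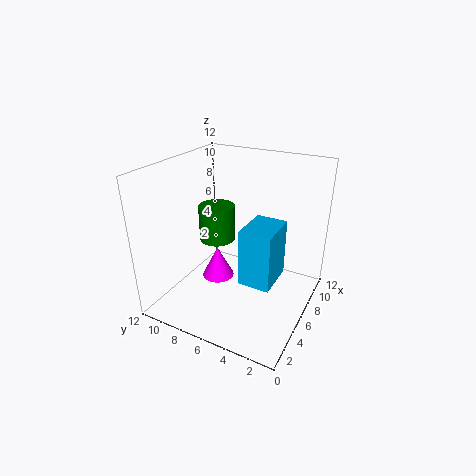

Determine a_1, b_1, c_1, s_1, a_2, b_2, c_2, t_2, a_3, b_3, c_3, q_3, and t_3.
a_1 = 7.5; b_1 = 9; c_1 = 0.5; s_1 = 1.5; a_2 = 6; b_2 = 8; c_2 = 5.5; t_2 = 3; a_3 = 7; b_3 = 3.5; c_3 = 0.5; q_3 = 3; t_3 = 5.5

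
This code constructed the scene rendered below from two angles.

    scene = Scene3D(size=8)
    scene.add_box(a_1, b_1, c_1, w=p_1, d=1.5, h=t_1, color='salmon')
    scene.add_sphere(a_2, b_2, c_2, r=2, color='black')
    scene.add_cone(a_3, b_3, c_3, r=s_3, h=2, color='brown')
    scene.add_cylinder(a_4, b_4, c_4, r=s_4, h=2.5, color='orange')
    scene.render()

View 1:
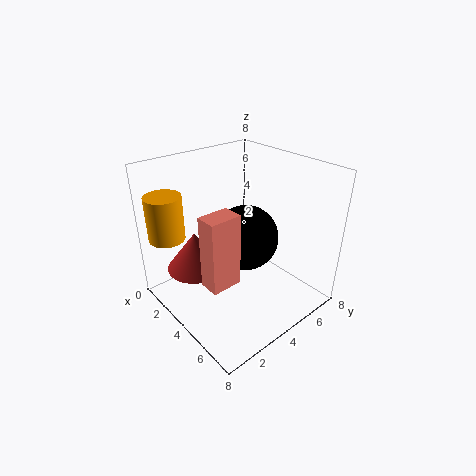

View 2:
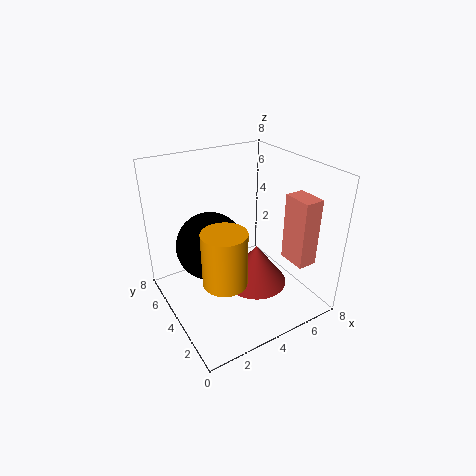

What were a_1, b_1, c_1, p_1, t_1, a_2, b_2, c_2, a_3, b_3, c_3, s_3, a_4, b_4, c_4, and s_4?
a_1 = 5.5, b_1 = 0.5, c_1 = 3.5, p_1 = 1, t_1 = 3.5, a_2 = 3, b_2 = 5.5, c_2 = 3, a_3 = 3.5, b_3 = 1.5, c_3 = 3, s_3 = 1.5, a_4 = 1.5, b_4 = 1, c_4 = 4, s_4 = 1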